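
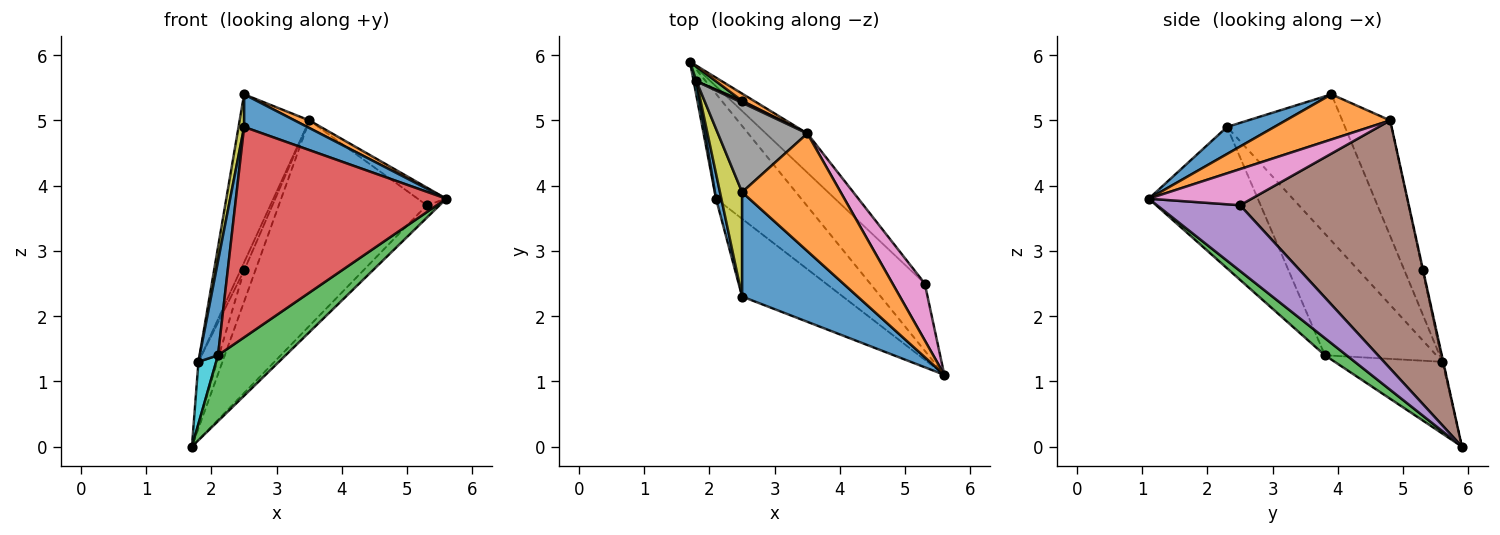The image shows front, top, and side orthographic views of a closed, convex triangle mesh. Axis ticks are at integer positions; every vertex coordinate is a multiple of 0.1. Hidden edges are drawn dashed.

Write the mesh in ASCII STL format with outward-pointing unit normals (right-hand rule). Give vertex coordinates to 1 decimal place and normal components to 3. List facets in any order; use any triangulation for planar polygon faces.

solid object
 facet normal 0.218 -0.291 0.932
  outer loop
   vertex 2.5 2.3 4.9
   vertex 5.6 1.1 3.8
   vertex 2.5 3.9 5.4
  endloop
 endfacet
 facet normal 0.416 -0.058 0.908
  outer loop
   vertex 3.5 4.8 5.0
   vertex 2.5 3.9 5.4
   vertex 5.6 1.1 3.8
  endloop
 endfacet
 facet normal 0.168 -0.525 -0.835
  outer loop
   vertex 2.1 3.8 1.4
   vertex 1.7 5.9 0.0
   vertex 5.6 1.1 3.8
  endloop
 endfacet
 facet normal -0.437 -0.844 -0.312
  outer loop
   vertex 2.1 3.8 1.4
   vertex 5.6 1.1 3.8
   vertex 2.5 2.3 4.9
  endloop
 endfacet
 facet normal 0.764 0.118 -0.634
  outer loop
   vertex 5.3 2.5 3.7
   vertex 5.6 1.1 3.8
   vertex 1.7 5.9 0.0
  endloop
 endfacet
 facet normal 0.746 0.654 -0.125
  outer loop
   vertex 5.3 2.5 3.7
   vertex 1.7 5.9 0.0
   vertex 3.5 4.8 5.0
  endloop
 endfacet
 facet normal 0.730 0.203 0.652
  outer loop
   vertex 5.3 2.5 3.7
   vertex 3.5 4.8 5.0
   vertex 5.6 1.1 3.8
  endloop
 endfacet
 facet normal -0.519 0.755 0.402
  outer loop
   vertex 1.8 5.6 1.3
   vertex 2.5 3.9 5.4
   vertex 3.5 4.8 5.0
  endloop
 endfacet
 facet normal -0.988 -0.047 0.149
  outer loop
   vertex 1.8 5.6 1.3
   vertex 2.5 2.3 4.9
   vertex 2.5 3.9 5.4
  endloop
 endfacet
 facet normal -0.986 -0.162 0.038
  outer loop
   vertex 1.8 5.6 1.3
   vertex 1.7 5.9 0.0
   vertex 2.1 3.8 1.4
  endloop
 endfacet
 facet normal -0.986 -0.162 0.043
  outer loop
   vertex 1.8 5.6 1.3
   vertex 2.1 3.8 1.4
   vertex 2.5 2.3 4.9
  endloop
 endfacet
 facet normal -0.034 0.973 0.226
  outer loop
   vertex 2.5 5.3 2.7
   vertex 3.5 4.8 5.0
   vertex 1.7 5.9 0.0
  endloop
 endfacet
 facet normal -0.038 0.973 0.227
  outer loop
   vertex 2.5 5.3 2.7
   vertex 1.7 5.9 0.0
   vertex 1.8 5.6 1.3
  endloop
 endfacet
 facet normal -0.046 0.972 0.231
  outer loop
   vertex 2.5 5.3 2.7
   vertex 1.8 5.6 1.3
   vertex 3.5 4.8 5.0
  endloop
 endfacet
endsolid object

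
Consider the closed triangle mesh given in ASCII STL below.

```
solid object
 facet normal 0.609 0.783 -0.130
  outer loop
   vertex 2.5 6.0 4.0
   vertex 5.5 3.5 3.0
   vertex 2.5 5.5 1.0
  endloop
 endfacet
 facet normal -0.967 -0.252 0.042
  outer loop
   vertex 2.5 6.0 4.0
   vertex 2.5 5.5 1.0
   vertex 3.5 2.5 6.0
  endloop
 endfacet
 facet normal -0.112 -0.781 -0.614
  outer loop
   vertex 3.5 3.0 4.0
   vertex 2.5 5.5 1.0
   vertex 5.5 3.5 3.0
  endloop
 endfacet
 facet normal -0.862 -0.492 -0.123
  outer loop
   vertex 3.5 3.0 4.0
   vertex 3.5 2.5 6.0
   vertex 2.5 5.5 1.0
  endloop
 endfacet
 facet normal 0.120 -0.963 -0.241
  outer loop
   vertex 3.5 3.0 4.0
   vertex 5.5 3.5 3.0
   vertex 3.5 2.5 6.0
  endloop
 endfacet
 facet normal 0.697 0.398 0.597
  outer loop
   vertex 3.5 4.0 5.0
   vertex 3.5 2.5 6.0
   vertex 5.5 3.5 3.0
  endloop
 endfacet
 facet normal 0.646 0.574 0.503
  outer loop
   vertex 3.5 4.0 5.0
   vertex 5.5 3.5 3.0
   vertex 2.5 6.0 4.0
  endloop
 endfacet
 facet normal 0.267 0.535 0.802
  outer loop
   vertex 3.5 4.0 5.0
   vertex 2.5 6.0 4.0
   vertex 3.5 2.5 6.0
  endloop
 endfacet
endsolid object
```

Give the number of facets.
8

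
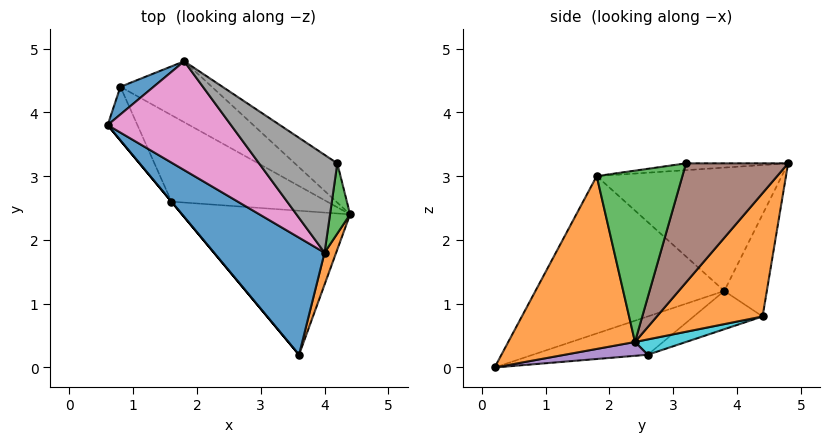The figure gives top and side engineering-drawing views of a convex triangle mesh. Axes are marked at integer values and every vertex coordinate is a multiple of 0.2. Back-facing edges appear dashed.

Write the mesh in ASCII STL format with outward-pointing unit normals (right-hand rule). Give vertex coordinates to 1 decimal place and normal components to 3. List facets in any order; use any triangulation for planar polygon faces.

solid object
 facet normal -0.616 -0.658 0.433
  outer loop
   vertex 4.0 1.8 3.0
   vertex 0.6 3.8 1.2
   vertex 3.6 0.2 0.0
  endloop
 endfacet
 facet normal 0.934 -0.351 0.063
  outer loop
   vertex 4.0 1.8 3.0
   vertex 3.6 0.2 0.0
   vertex 4.4 2.4 0.4
  endloop
 endfacet
 facet normal 0.981 -0.157 0.115
  outer loop
   vertex 4.0 1.8 3.0
   vertex 4.4 2.4 0.4
   vertex 4.2 3.2 3.2
  endloop
 endfacet
 facet normal -0.768 -0.640 0.000
  outer loop
   vertex 1.6 2.6 0.2
   vertex 3.6 0.2 0.0
   vertex 0.6 3.8 1.2
  endloop
 endfacet
 facet normal 0.081 0.150 -0.985
  outer loop
   vertex 1.6 2.6 0.2
   vertex 4.4 2.4 0.4
   vertex 3.6 0.2 0.0
  endloop
 endfacet
 facet normal 0.544 0.816 -0.194
  outer loop
   vertex 1.8 4.8 3.2
   vertex 4.2 3.2 3.2
   vertex 4.4 2.4 0.4
  endloop
 endfacet
 facet normal -0.615 -0.492 0.615
  outer loop
   vertex 1.8 4.8 3.2
   vertex 0.6 3.8 1.2
   vertex 4.0 1.8 3.0
  endloop
 endfacet
 facet normal -0.086 -0.129 0.988
  outer loop
   vertex 1.8 4.8 3.2
   vertex 4.0 1.8 3.0
   vertex 4.2 3.2 3.2
  endloop
 endfacet
 facet normal -0.781 -0.145 -0.607
  outer loop
   vertex 0.8 4.4 0.8
   vertex 1.6 2.6 0.2
   vertex 0.6 3.8 1.2
  endloop
 endfacet
 facet normal 0.092 0.351 -0.932
  outer loop
   vertex 0.8 4.4 0.8
   vertex 4.4 2.4 0.4
   vertex 1.6 2.6 0.2
  endloop
 endfacet
 facet normal -0.843 0.463 0.274
  outer loop
   vertex 0.8 4.4 0.8
   vertex 0.6 3.8 1.2
   vertex 1.8 4.8 3.2
  endloop
 endfacet
 facet normal 0.433 0.843 -0.321
  outer loop
   vertex 0.8 4.4 0.8
   vertex 1.8 4.8 3.2
   vertex 4.4 2.4 0.4
  endloop
 endfacet
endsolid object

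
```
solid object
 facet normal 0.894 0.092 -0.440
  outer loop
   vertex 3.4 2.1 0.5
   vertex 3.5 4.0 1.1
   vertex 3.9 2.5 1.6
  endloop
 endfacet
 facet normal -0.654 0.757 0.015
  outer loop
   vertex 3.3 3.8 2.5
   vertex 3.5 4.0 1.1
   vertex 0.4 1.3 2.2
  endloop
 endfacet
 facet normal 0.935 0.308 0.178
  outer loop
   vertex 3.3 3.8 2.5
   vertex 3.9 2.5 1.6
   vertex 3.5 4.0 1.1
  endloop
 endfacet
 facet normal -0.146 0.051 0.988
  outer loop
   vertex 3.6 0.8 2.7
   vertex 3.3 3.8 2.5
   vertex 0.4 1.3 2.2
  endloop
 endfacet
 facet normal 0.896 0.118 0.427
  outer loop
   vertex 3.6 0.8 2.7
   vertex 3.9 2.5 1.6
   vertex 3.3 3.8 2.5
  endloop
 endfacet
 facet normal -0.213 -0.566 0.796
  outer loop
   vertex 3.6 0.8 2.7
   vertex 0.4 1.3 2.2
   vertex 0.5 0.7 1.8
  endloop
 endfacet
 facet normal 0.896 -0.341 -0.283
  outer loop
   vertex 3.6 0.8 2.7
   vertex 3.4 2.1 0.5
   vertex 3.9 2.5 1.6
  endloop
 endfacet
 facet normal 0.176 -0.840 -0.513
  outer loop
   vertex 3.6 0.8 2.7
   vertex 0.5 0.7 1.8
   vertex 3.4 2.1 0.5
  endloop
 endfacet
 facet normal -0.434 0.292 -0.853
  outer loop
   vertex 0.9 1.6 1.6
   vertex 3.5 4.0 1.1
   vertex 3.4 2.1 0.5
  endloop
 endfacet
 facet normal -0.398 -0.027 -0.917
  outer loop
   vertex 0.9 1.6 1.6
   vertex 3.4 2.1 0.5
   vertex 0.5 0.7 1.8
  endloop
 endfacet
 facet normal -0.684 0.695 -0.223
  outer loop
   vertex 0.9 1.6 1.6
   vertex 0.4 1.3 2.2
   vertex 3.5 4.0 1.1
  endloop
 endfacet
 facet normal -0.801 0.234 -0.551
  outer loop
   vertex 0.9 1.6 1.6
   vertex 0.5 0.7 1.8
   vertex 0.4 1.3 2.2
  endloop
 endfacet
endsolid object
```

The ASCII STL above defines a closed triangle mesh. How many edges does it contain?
18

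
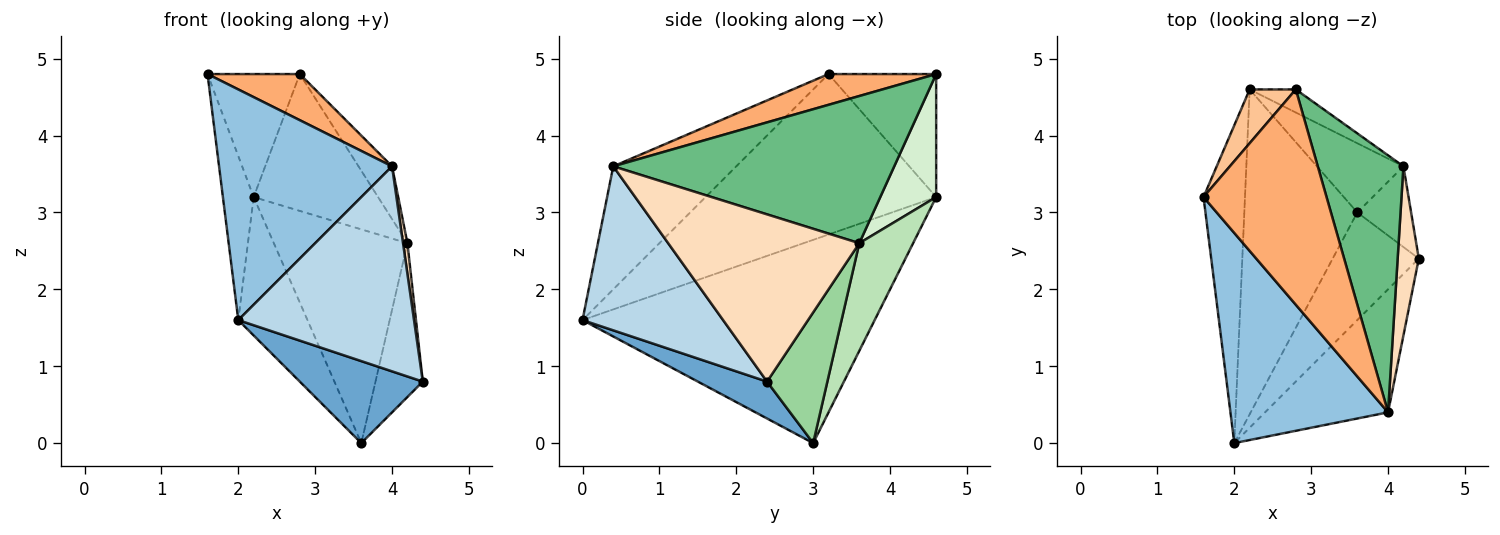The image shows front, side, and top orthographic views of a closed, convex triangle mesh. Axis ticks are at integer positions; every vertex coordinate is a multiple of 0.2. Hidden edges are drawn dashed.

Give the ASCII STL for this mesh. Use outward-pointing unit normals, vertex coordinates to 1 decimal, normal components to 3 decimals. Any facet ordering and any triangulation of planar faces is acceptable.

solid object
 facet normal 0.323 -0.574 -0.753
  outer loop
   vertex 3.6 3.0 0.0
   vertex 4.4 2.4 0.8
   vertex 2.0 0.0 1.6
  endloop
 endfacet
 facet normal -0.465 -0.654 0.596
  outer loop
   vertex 4.0 0.4 3.6
   vertex 1.6 3.2 4.8
   vertex 2.0 0.0 1.6
  endloop
 endfacet
 facet normal 0.566 -0.707 -0.424
  outer loop
   vertex 4.0 0.4 3.6
   vertex 2.0 0.0 1.6
   vertex 4.4 2.4 0.8
  endloop
 endfacet
 facet normal -0.960 0.128 -0.248
  outer loop
   vertex 2.2 4.6 3.2
   vertex 2.0 0.0 1.6
   vertex 1.6 3.2 4.8
  endloop
 endfacet
 facet normal -0.856 0.203 -0.476
  outer loop
   vertex 2.2 4.6 3.2
   vertex 3.6 3.0 0.0
   vertex 2.0 0.0 1.6
  endloop
 endfacet
 facet normal 0.237 -0.204 0.950
  outer loop
   vertex 2.8 4.6 4.8
   vertex 1.6 3.2 4.8
   vertex 4.0 0.4 3.6
  endloop
 endfacet
 facet normal -0.730 0.626 0.274
  outer loop
   vertex 2.8 4.6 4.8
   vertex 2.2 4.6 3.2
   vertex 1.6 3.2 4.8
  endloop
 endfacet
 facet normal 0.992 -0.023 0.125
  outer loop
   vertex 4.2 3.6 2.6
   vertex 4.0 0.4 3.6
   vertex 4.4 2.4 0.8
  endloop
 endfacet
 facet normal 0.860 0.103 0.500
  outer loop
   vertex 4.2 3.6 2.6
   vertex 2.8 4.6 4.8
   vertex 4.0 0.4 3.6
  endloop
 endfacet
 facet normal 0.749 0.587 -0.308
  outer loop
   vertex 4.2 3.6 2.6
   vertex 4.4 2.4 0.8
   vertex 3.6 3.0 0.0
  endloop
 endfacet
 facet normal 0.358 0.888 -0.288
  outer loop
   vertex 4.2 3.6 2.6
   vertex 3.6 3.0 0.0
   vertex 2.2 4.6 3.2
  endloop
 endfacet
 facet normal 0.405 0.902 -0.152
  outer loop
   vertex 4.2 3.6 2.6
   vertex 2.2 4.6 3.2
   vertex 2.8 4.6 4.8
  endloop
 endfacet
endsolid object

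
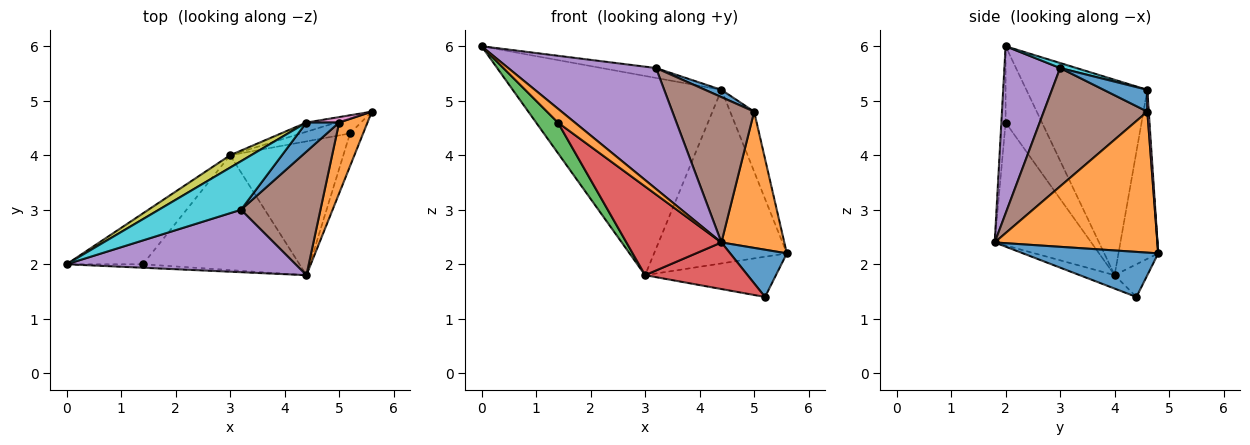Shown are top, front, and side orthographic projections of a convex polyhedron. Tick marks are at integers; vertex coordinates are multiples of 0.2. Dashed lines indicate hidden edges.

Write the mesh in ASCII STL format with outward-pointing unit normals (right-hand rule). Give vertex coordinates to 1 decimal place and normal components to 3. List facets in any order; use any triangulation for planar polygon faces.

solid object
 facet normal 0.891 -0.374 -0.259
  outer loop
   vertex 5.2 4.4 1.4
   vertex 5.6 4.8 2.2
   vertex 4.4 1.8 2.4
  endloop
 endfacet
 facet normal 0.917 -0.354 0.184
  outer loop
   vertex 5.0 4.6 4.8
   vertex 4.4 1.8 2.4
   vertex 5.6 4.8 2.2
  endloop
 endfacet
 facet normal -0.228 0.912 -0.342
  outer loop
   vertex 3.0 4.0 1.8
   vertex 5.6 4.8 2.2
   vertex 5.2 4.4 1.4
  endloop
 endfacet
 facet normal -0.111 -0.327 -0.939
  outer loop
   vertex 3.0 4.0 1.8
   vertex 5.2 4.4 1.4
   vertex 4.4 1.8 2.4
  endloop
 endfacet
 facet normal 0.318 -0.843 0.435
  outer loop
   vertex 3.2 3.0 5.6
   vertex 0.0 2.0 6.0
   vertex 4.4 1.8 2.4
  endloop
 endfacet
 facet normal 0.694 -0.548 0.466
  outer loop
   vertex 3.2 3.0 5.6
   vertex 4.4 1.8 2.4
   vertex 5.0 4.6 4.8
  endloop
 endfacet
 facet normal 0.060 0.994 0.090
  outer loop
   vertex 4.4 4.6 5.2
   vertex 5.0 4.6 4.8
   vertex 5.6 4.8 2.2
  endloop
 endfacet
 facet normal -0.287 0.957 -0.051
  outer loop
   vertex 4.4 4.6 5.2
   vertex 5.6 4.8 2.2
   vertex 3.0 4.0 1.8
  endloop
 endfacet
 facet normal -0.501 0.864 0.054
  outer loop
   vertex 4.4 4.6 5.2
   vertex 3.0 4.0 1.8
   vertex 0.0 2.0 6.0
  endloop
 endfacet
 facet normal 0.060 0.200 0.978
  outer loop
   vertex 4.4 4.6 5.2
   vertex 0.0 2.0 6.0
   vertex 3.2 3.0 5.6
  endloop
 endfacet
 facet normal 0.543 -0.204 0.815
  outer loop
   vertex 4.4 4.6 5.2
   vertex 3.2 3.0 5.6
   vertex 5.0 4.6 4.8
  endloop
 endfacet
 facet normal -0.236 -0.943 -0.236
  outer loop
   vertex 1.4 2.0 4.6
   vertex 4.4 1.8 2.4
   vertex 0.0 2.0 6.0
  endloop
 endfacet
 facet normal -0.651 -0.391 -0.651
  outer loop
   vertex 1.4 2.0 4.6
   vertex 0.0 2.0 6.0
   vertex 3.0 4.0 1.8
  endloop
 endfacet
 facet normal -0.528 -0.519 -0.672
  outer loop
   vertex 1.4 2.0 4.6
   vertex 3.0 4.0 1.8
   vertex 4.4 1.8 2.4
  endloop
 endfacet
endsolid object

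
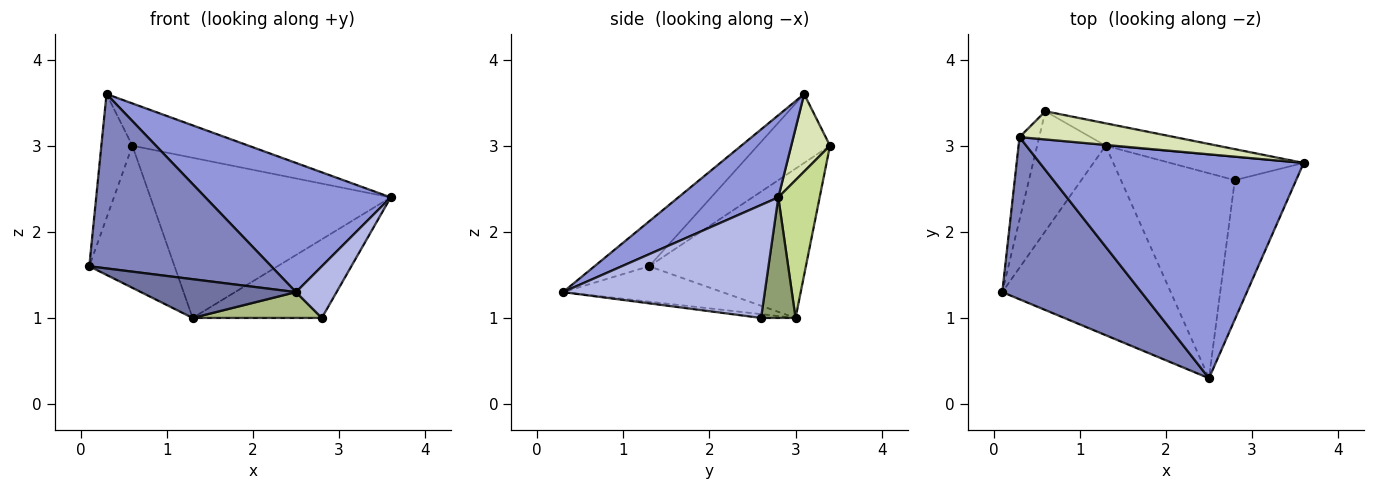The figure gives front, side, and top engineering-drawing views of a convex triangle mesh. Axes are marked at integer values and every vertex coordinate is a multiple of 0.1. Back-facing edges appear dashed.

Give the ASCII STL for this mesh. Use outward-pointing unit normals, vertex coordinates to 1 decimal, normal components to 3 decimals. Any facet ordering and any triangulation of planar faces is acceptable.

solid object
 facet normal -0.202 -0.196 -0.960
  outer loop
   vertex 1.3 3.0 1.0
   vertex 2.5 0.3 1.3
   vertex 0.1 1.3 1.6
  endloop
 endfacet
 facet normal -0.215 -0.715 0.665
  outer loop
   vertex 0.3 3.1 3.6
   vertex 0.1 1.3 1.6
   vertex 2.5 0.3 1.3
  endloop
 endfacet
 facet normal 0.260 -0.483 0.836
  outer loop
   vertex 0.3 3.1 3.6
   vertex 2.5 0.3 1.3
   vertex 3.6 2.8 2.4
  endloop
 endfacet
 facet normal 0.865 -0.174 -0.470
  outer loop
   vertex 2.8 2.6 1.0
   vertex 3.6 2.8 2.4
   vertex 2.5 0.3 1.3
  endloop
 endfacet
 facet normal 0.248 0.929 -0.274
  outer loop
   vertex 2.8 2.6 1.0
   vertex 1.3 3.0 1.0
   vertex 3.6 2.8 2.4
  endloop
 endfacet
 facet normal -0.033 -0.125 -0.992
  outer loop
   vertex 2.8 2.6 1.0
   vertex 2.5 0.3 1.3
   vertex 1.3 3.0 1.0
  endloop
 endfacet
 facet normal 0.168 0.976 -0.136
  outer loop
   vertex 0.6 3.4 3.0
   vertex 3.6 2.8 2.4
   vertex 1.3 3.0 1.0
  endloop
 endfacet
 facet normal 0.267 0.802 0.535
  outer loop
   vertex 0.6 3.4 3.0
   vertex 0.3 3.1 3.6
   vertex 3.6 2.8 2.4
  endloop
 endfacet
 facet normal -0.815 0.443 -0.374
  outer loop
   vertex 0.6 3.4 3.0
   vertex 1.3 3.0 1.0
   vertex 0.1 1.3 1.6
  endloop
 endfacet
 facet normal -0.889 0.381 -0.254
  outer loop
   vertex 0.6 3.4 3.0
   vertex 0.1 1.3 1.6
   vertex 0.3 3.1 3.6
  endloop
 endfacet
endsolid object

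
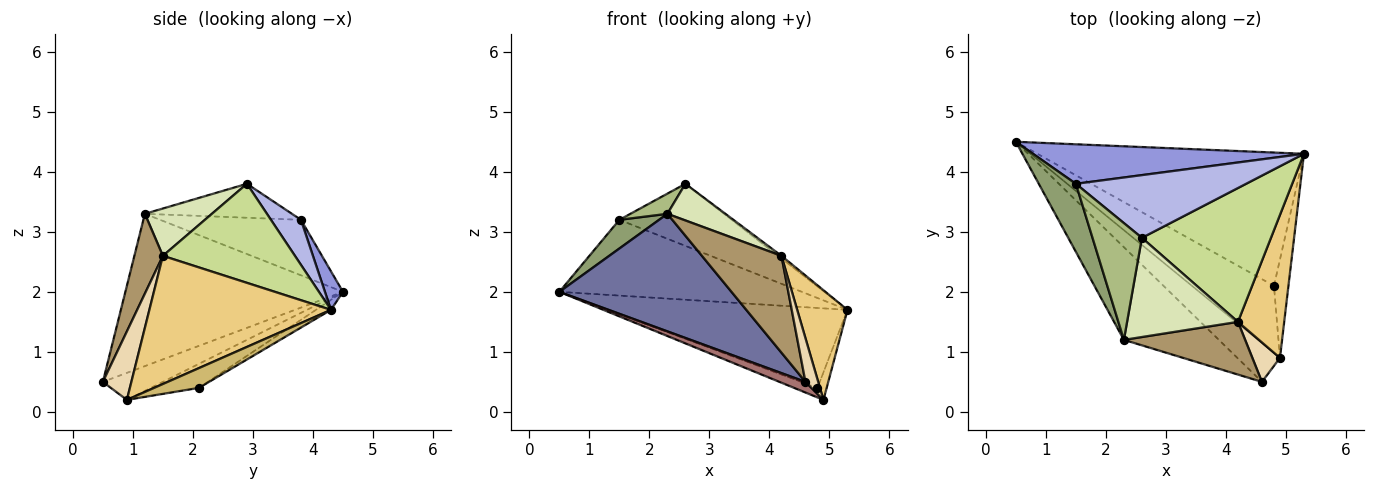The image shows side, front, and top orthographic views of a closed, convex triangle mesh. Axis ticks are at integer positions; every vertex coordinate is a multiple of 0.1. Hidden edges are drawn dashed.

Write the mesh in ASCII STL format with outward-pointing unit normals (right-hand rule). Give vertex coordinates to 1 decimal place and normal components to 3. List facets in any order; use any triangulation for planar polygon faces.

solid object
 facet normal -0.705 -0.557 -0.439
  outer loop
   vertex 2.3 1.2 3.3
   vertex 0.5 4.5 2.0
   vertex 4.6 0.5 0.5
  endloop
 endfacet
 facet normal -0.032 0.514 -0.857
  outer loop
   vertex 4.8 2.1 0.4
   vertex 0.5 4.5 2.0
   vertex 5.3 4.3 1.7
  endloop
 endfacet
 facet normal 0.066 0.885 0.461
  outer loop
   vertex 1.5 3.8 3.2
   vertex 5.3 4.3 1.7
   vertex 0.5 4.5 2.0
  endloop
 endfacet
 facet normal 0.185 0.691 0.698
  outer loop
   vertex 1.5 3.8 3.2
   vertex 2.6 2.9 3.8
   vertex 5.3 4.3 1.7
  endloop
 endfacet
 facet normal -0.809 -0.228 0.541
  outer loop
   vertex 1.5 3.8 3.2
   vertex 0.5 4.5 2.0
   vertex 2.3 1.2 3.3
  endloop
 endfacet
 facet normal -0.561 -0.141 0.816
  outer loop
   vertex 1.5 3.8 3.2
   vertex 2.3 1.2 3.3
   vertex 2.6 2.9 3.8
  endloop
 endfacet
 facet normal 0.609 0.016 0.793
  outer loop
   vertex 4.2 1.5 2.6
   vertex 5.3 4.3 1.7
   vertex 2.6 2.9 3.8
  endloop
 endfacet
 facet normal 0.372 -0.322 0.871
  outer loop
   vertex 4.2 1.5 2.6
   vertex 2.6 2.9 3.8
   vertex 2.3 1.2 3.3
  endloop
 endfacet
 facet normal 0.300 -0.838 0.456
  outer loop
   vertex 4.2 1.5 2.6
   vertex 2.3 1.2 3.3
   vertex 4.6 0.5 0.5
  endloop
 endfacet
 facet normal 0.796 0.163 -0.583
  outer loop
   vertex 4.9 0.9 0.2
   vertex 4.8 2.1 0.4
   vertex 5.3 4.3 1.7
  endloop
 endfacet
 facet normal 0.910 -0.252 0.328
  outer loop
   vertex 4.9 0.9 0.2
   vertex 5.3 4.3 1.7
   vertex 4.2 1.5 2.6
  endloop
 endfacet
 facet normal 0.857 -0.383 0.346
  outer loop
   vertex 4.9 0.9 0.2
   vertex 4.2 1.5 2.6
   vertex 4.6 0.5 0.5
  endloop
 endfacet
 facet normal -0.521 -0.226 -0.823
  outer loop
   vertex 4.9 0.9 0.2
   vertex 4.6 0.5 0.5
   vertex 0.5 4.5 2.0
  endloop
 endfacet
 facet normal -0.278 0.135 -0.951
  outer loop
   vertex 4.9 0.9 0.2
   vertex 0.5 4.5 2.0
   vertex 4.8 2.1 0.4
  endloop
 endfacet
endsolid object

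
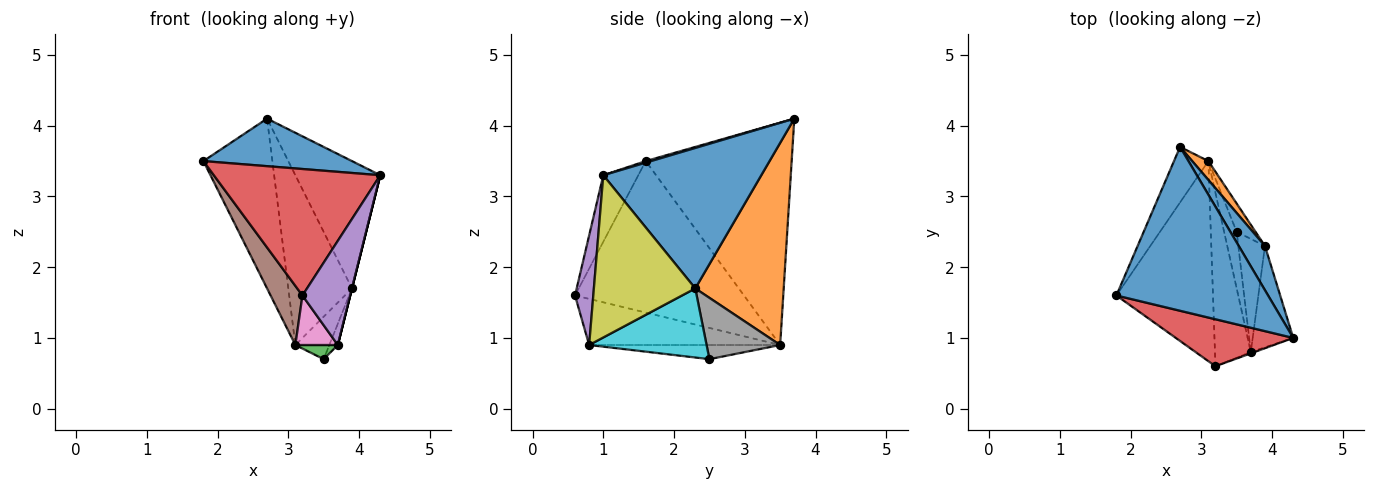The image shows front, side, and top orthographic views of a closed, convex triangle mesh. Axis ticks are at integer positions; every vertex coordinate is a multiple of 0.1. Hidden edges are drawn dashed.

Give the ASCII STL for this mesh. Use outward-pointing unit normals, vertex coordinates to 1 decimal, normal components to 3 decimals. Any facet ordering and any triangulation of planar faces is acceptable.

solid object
 facet normal 0.010 -0.279 0.960
  outer loop
   vertex 2.7 3.7 4.1
   vertex 1.8 1.6 3.5
   vertex 4.3 1.0 3.3
  endloop
 endfacet
 facet normal -0.895 0.423 -0.138
  outer loop
   vertex 3.1 3.5 0.9
   vertex 1.8 1.6 3.5
   vertex 2.7 3.7 4.1
  endloop
 endfacet
 facet normal -0.737 -0.164 -0.655
  outer loop
   vertex 3.1 3.5 0.9
   vertex 3.5 2.5 0.7
   vertex 3.7 0.8 0.9
  endloop
 endfacet
 facet normal -0.193 -0.920 0.342
  outer loop
   vertex 3.2 0.6 1.6
   vertex 4.3 1.0 3.3
   vertex 1.8 1.6 3.5
  endloop
 endfacet
 facet normal 0.357 -0.934 -0.012
  outer loop
   vertex 3.2 0.6 1.6
   vertex 3.7 0.8 0.9
   vertex 4.3 1.0 3.3
  endloop
 endfacet
 facet normal -0.833 -0.157 -0.531
  outer loop
   vertex 3.2 0.6 1.6
   vertex 1.8 1.6 3.5
   vertex 3.1 3.5 0.9
  endloop
 endfacet
 facet normal -0.777 -0.173 -0.605
  outer loop
   vertex 3.2 0.6 1.6
   vertex 3.1 3.5 0.9
   vertex 3.7 0.8 0.9
  endloop
 endfacet
 facet normal 0.874 0.404 -0.269
  outer loop
   vertex 3.9 2.3 1.7
   vertex 3.5 2.5 0.7
   vertex 3.1 3.5 0.9
  endloop
 endfacet
 facet normal 0.970 0.000 -0.243
  outer loop
   vertex 3.9 2.3 1.7
   vertex 4.3 1.0 3.3
   vertex 3.7 0.8 0.9
  endloop
 endfacet
 facet normal 0.931 0.067 -0.359
  outer loop
   vertex 3.9 2.3 1.7
   vertex 3.7 0.8 0.9
   vertex 3.5 2.5 0.7
  endloop
 endfacet
 facet normal 0.869 0.467 0.162
  outer loop
   vertex 3.9 2.3 1.7
   vertex 2.7 3.7 4.1
   vertex 4.3 1.0 3.3
  endloop
 endfacet
 facet normal 0.810 0.583 0.065
  outer loop
   vertex 3.9 2.3 1.7
   vertex 3.1 3.5 0.9
   vertex 2.7 3.7 4.1
  endloop
 endfacet
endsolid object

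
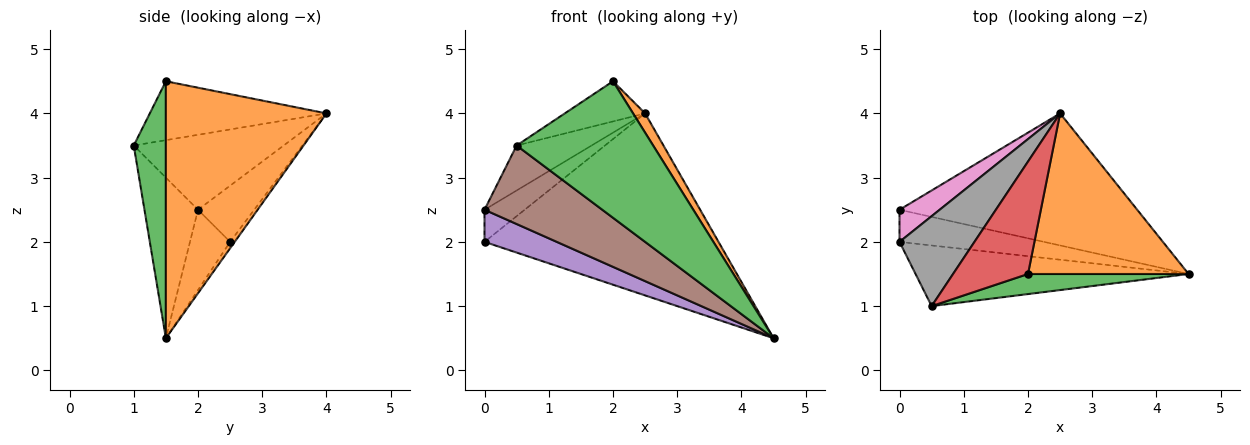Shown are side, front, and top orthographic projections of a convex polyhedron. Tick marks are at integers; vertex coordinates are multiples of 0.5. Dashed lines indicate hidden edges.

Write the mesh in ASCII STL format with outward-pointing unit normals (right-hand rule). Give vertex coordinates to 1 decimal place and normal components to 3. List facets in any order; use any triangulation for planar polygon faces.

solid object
 facet normal -0.016 0.809 -0.587
  outer loop
   vertex 2.5 4.0 4.0
   vertex 4.5 1.5 0.5
   vertex 0.0 2.5 2.0
  endloop
 endfacet
 facet normal 0.846 -0.063 0.529
  outer loop
   vertex 2.0 1.5 4.5
   vertex 4.5 1.5 0.5
   vertex 2.5 4.0 4.0
  endloop
 endfacet
 facet normal 0.227 -0.964 0.142
  outer loop
   vertex 0.5 1.0 3.5
   vertex 4.5 1.5 0.5
   vertex 2.0 1.5 4.5
  endloop
 endfacet
 facet normal -0.595 0.270 0.757
  outer loop
   vertex 0.5 1.0 3.5
   vertex 2.0 1.5 4.5
   vertex 2.5 4.0 4.0
  endloop
 endfacet
 facet normal -0.366 -0.658 -0.658
  outer loop
   vertex 0.0 2.0 2.5
   vertex 0.0 2.5 2.0
   vertex 4.5 1.5 0.5
  endloop
 endfacet
 facet normal -0.338 -0.745 -0.575
  outer loop
   vertex 0.0 2.0 2.5
   vertex 4.5 1.5 0.5
   vertex 0.5 1.0 3.5
  endloop
 endfacet
 facet normal -0.704 0.503 0.503
  outer loop
   vertex 0.0 2.0 2.5
   vertex 2.5 4.0 4.0
   vertex 0.0 2.5 2.0
  endloop
 endfacet
 facet normal -0.667 0.333 0.667
  outer loop
   vertex 0.0 2.0 2.5
   vertex 0.5 1.0 3.5
   vertex 2.5 4.0 4.0
  endloop
 endfacet
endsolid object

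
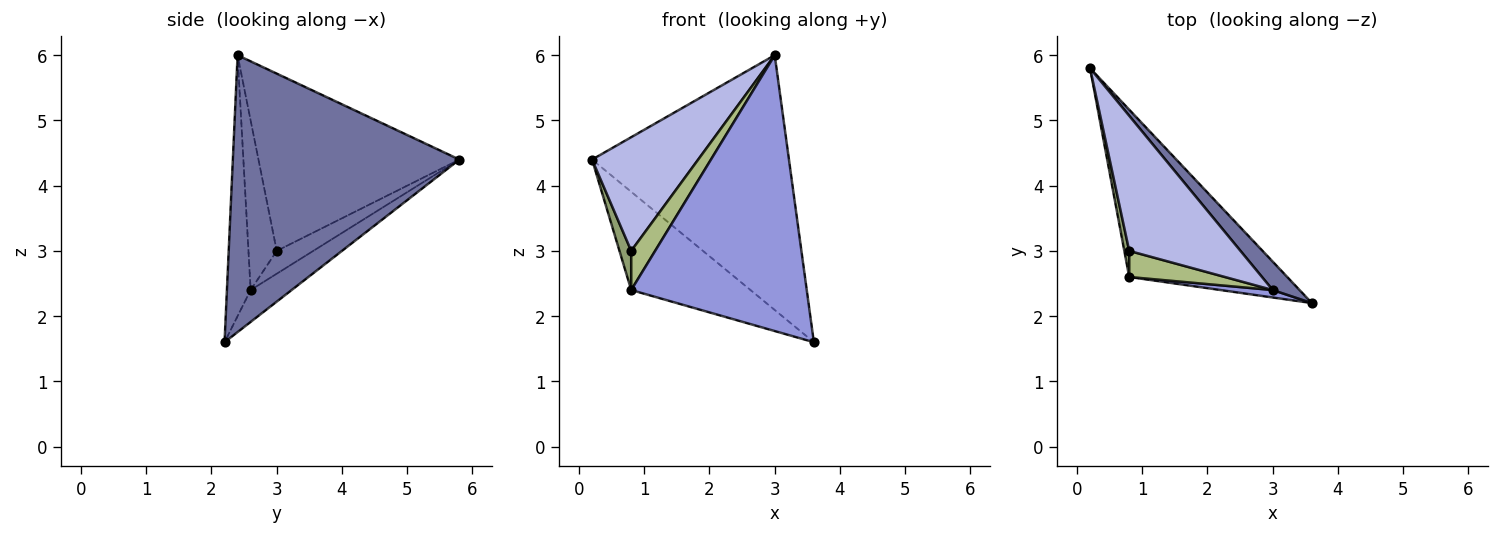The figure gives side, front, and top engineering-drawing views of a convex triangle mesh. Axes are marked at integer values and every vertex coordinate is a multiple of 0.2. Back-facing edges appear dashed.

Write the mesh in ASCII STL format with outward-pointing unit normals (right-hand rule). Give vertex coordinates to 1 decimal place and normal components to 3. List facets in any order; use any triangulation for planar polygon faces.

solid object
 facet normal 0.753 0.654 0.073
  outer loop
   vertex 3.0 2.4 6.0
   vertex 3.6 2.2 1.6
   vertex 0.2 5.8 4.4
  endloop
 endfacet
 facet normal -0.171 0.499 -0.850
  outer loop
   vertex 0.8 2.6 2.4
   vertex 0.2 5.8 4.4
   vertex 3.6 2.2 1.6
  endloop
 endfacet
 facet normal -0.134 -0.991 0.027
  outer loop
   vertex 0.8 2.6 2.4
   vertex 3.6 2.2 1.6
   vertex 3.0 2.4 6.0
  endloop
 endfacet
 facet normal -0.773 -0.408 0.485
  outer loop
   vertex 0.8 3.0 3.0
   vertex 3.0 2.4 6.0
   vertex 0.2 5.8 4.4
  endloop
 endfacet
 facet normal -0.933 -0.300 0.200
  outer loop
   vertex 0.8 3.0 3.0
   vertex 0.2 5.8 4.4
   vertex 0.8 2.6 2.4
  endloop
 endfacet
 facet normal -0.701 -0.593 0.396
  outer loop
   vertex 0.8 3.0 3.0
   vertex 0.8 2.6 2.4
   vertex 3.0 2.4 6.0
  endloop
 endfacet
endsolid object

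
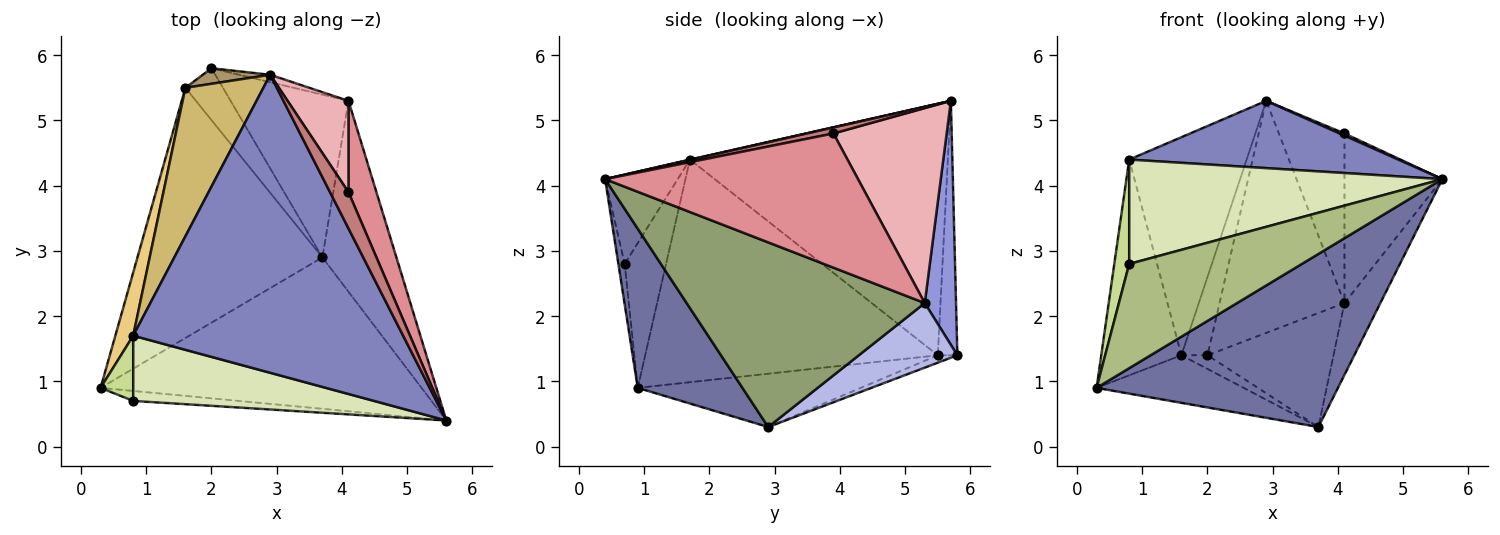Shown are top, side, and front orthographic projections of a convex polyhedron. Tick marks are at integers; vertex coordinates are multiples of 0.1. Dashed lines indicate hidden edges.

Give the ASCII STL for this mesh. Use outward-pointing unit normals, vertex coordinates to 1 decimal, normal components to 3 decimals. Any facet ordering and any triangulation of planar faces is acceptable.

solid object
 facet normal 0.310 -0.715 -0.626
  outer loop
   vertex 3.7 2.9 0.3
   vertex 5.6 0.4 4.1
   vertex 0.3 0.9 0.9
  endloop
 endfacet
 facet normal 0.001 -0.220 0.975
  outer loop
   vertex 0.8 1.7 4.4
   vertex 5.6 0.4 4.1
   vertex 2.9 5.7 5.3
  endloop
 endfacet
 facet normal 0.243 0.970 -0.031
  outer loop
   vertex 4.1 5.3 2.2
   vertex 2.0 5.8 1.4
   vertex 2.9 5.7 5.3
  endloop
 endfacet
 facet normal 0.409 0.523 -0.747
  outer loop
   vertex 4.1 5.3 2.2
   vertex 3.7 2.9 0.3
   vertex 2.0 5.8 1.4
  endloop
 endfacet
 facet normal 0.919 0.139 -0.368
  outer loop
   vertex 4.1 5.3 2.2
   vertex 5.6 0.4 4.1
   vertex 3.7 2.9 0.3
  endloop
 endfacet
 facet normal -0.036 -0.995 -0.095
  outer loop
   vertex 0.8 0.7 2.8
   vertex 0.3 0.9 0.9
   vertex 5.6 0.4 4.1
  endloop
 endfacet
 facet normal -0.920 -0.332 0.207
  outer loop
   vertex 0.8 0.7 2.8
   vertex 0.8 1.7 4.4
   vertex 0.3 0.9 0.9
  endloop
 endfacet
 facet normal -0.193 -0.832 0.520
  outer loop
   vertex 0.8 0.7 2.8
   vertex 5.6 0.4 4.1
   vertex 0.8 1.7 4.4
  endloop
 endfacet
 facet normal -0.593 0.790 0.157
  outer loop
   vertex 1.6 5.5 1.4
   vertex 2.9 5.7 5.3
   vertex 2.0 5.8 1.4
  endloop
 endfacet
 facet normal -0.876 0.399 0.272
  outer loop
   vertex 1.6 5.5 1.4
   vertex 0.8 1.7 4.4
   vertex 2.9 5.7 5.3
  endloop
 endfacet
 facet normal -0.962 0.263 0.077
  outer loop
   vertex 1.6 5.5 1.4
   vertex 0.3 0.9 0.9
   vertex 0.8 1.7 4.4
  endloop
 endfacet
 facet normal -0.273 0.180 -0.945
  outer loop
   vertex 1.6 5.5 1.4
   vertex 3.7 2.9 0.3
   vertex 0.3 0.9 0.9
  endloop
 endfacet
 facet normal -0.188 0.250 -0.950
  outer loop
   vertex 1.6 5.5 1.4
   vertex 2.0 5.8 1.4
   vertex 3.7 2.9 0.3
  endloop
 endfacet
 facet normal 0.310 -0.057 0.949
  outer loop
   vertex 4.1 3.9 4.8
   vertex 2.9 5.7 5.3
   vertex 5.6 0.4 4.1
  endloop
 endfacet
 facet normal 0.916 0.354 0.191
  outer loop
   vertex 4.1 3.9 4.8
   vertex 5.6 0.4 4.1
   vertex 4.1 5.3 2.2
  endloop
 endfacet
 facet normal 0.835 0.484 0.261
  outer loop
   vertex 4.1 3.9 4.8
   vertex 4.1 5.3 2.2
   vertex 2.9 5.7 5.3
  endloop
 endfacet
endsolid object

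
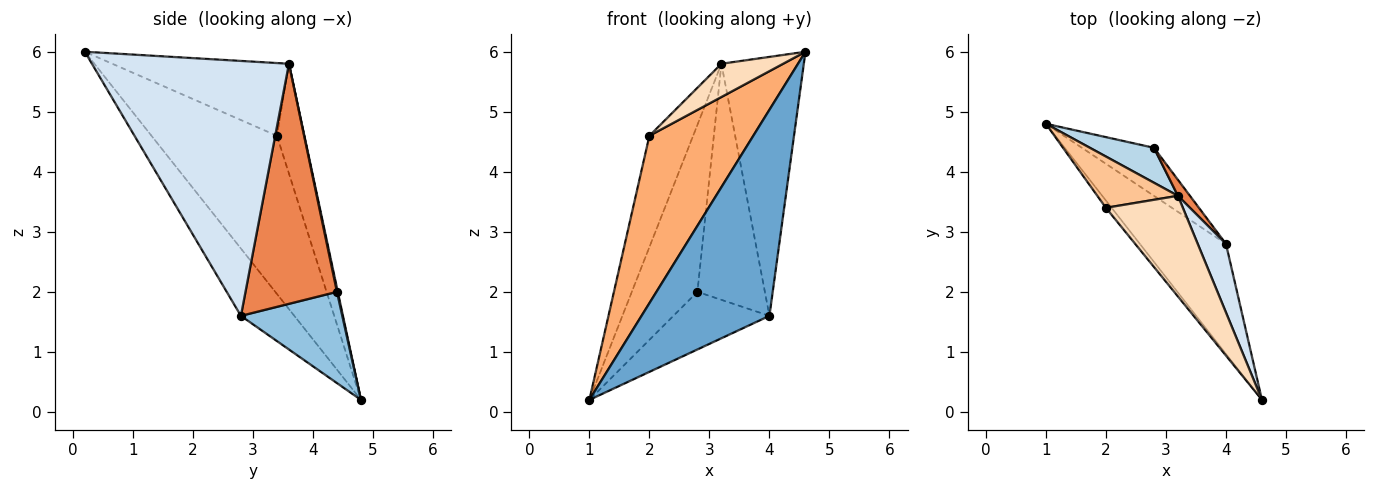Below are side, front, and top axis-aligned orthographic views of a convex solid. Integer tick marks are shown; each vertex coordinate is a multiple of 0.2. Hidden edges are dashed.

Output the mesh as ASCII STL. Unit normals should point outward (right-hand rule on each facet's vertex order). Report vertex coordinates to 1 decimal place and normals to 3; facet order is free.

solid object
 facet normal -0.346 -0.828 -0.442
  outer loop
   vertex 4.0 2.8 1.6
   vertex 4.6 0.2 6.0
   vertex 1.0 4.8 0.2
  endloop
 endfacet
 facet normal 0.630 0.597 -0.497
  outer loop
   vertex 4.0 2.8 1.6
   vertex 1.0 4.8 0.2
   vertex 2.8 4.4 2.0
  endloop
 endfacet
 facet normal 0.013 0.979 0.205
  outer loop
   vertex 3.2 3.6 5.8
   vertex 2.8 4.4 2.0
   vertex 1.0 4.8 0.2
  endloop
 endfacet
 facet normal 0.918 0.384 0.102
  outer loop
   vertex 3.2 3.6 5.8
   vertex 4.6 0.2 6.0
   vertex 4.0 2.8 1.6
  endloop
 endfacet
 facet normal 0.804 0.593 0.040
  outer loop
   vertex 3.2 3.6 5.8
   vertex 4.0 2.8 1.6
   vertex 2.8 4.4 2.0
  endloop
 endfacet
 facet normal -0.770 -0.638 -0.028
  outer loop
   vertex 2.0 3.4 4.6
   vertex 1.0 4.8 0.2
   vertex 4.6 0.2 6.0
  endloop
 endfacet
 facet normal -0.495 0.789 0.364
  outer loop
   vertex 2.0 3.4 4.6
   vertex 3.2 3.6 5.8
   vertex 1.0 4.8 0.2
  endloop
 endfacet
 facet normal -0.668 -0.233 0.707
  outer loop
   vertex 2.0 3.4 4.6
   vertex 4.6 0.2 6.0
   vertex 3.2 3.6 5.8
  endloop
 endfacet
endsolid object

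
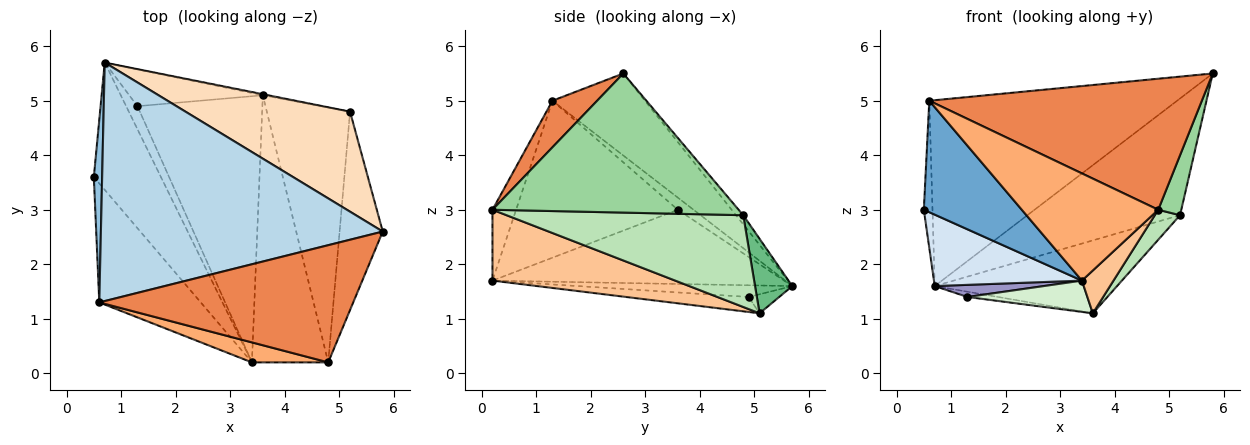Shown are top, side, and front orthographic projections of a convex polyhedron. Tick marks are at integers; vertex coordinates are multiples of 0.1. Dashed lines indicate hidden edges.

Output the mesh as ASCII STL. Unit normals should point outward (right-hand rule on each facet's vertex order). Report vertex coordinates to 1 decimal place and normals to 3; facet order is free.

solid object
 facet normal -0.748 -0.453 -0.484
  outer loop
   vertex 0.6 1.3 5.0
   vertex 0.5 3.6 3.0
   vertex 3.4 0.2 1.7
  endloop
 endfacet
 facet normal -0.751 0.414 0.514
  outer loop
   vertex 0.7 5.7 1.6
   vertex 0.5 3.6 3.0
   vertex 0.6 1.3 5.0
  endloop
 endfacet
 facet normal -0.224 0.599 0.769
  outer loop
   vertex 0.7 5.7 1.6
   vertex 0.6 1.3 5.0
   vertex 5.8 2.6 5.5
  endloop
 endfacet
 facet normal -0.694 -0.352 -0.628
  outer loop
   vertex 0.7 5.7 1.6
   vertex 3.4 0.2 1.7
   vertex 0.5 3.6 3.0
  endloop
 endfacet
 facet normal 0.121 -0.740 0.662
  outer loop
   vertex 4.8 0.2 3.0
   vertex 5.8 2.6 5.5
   vertex 0.6 1.3 5.0
  endloop
 endfacet
 facet normal -0.168 -0.969 0.181
  outer loop
   vertex 4.8 0.2 3.0
   vertex 0.6 1.3 5.0
   vertex 3.4 0.2 1.7
  endloop
 endfacet
 facet normal 0.676 -0.117 -0.728
  outer loop
   vertex 4.8 0.2 3.0
   vertex 3.4 0.2 1.7
   vertex 3.6 5.1 1.1
  endloop
 endfacet
 facet normal -0.036 0.759 0.650
  outer loop
   vertex 5.2 4.8 2.9
   vertex 0.7 5.7 1.6
   vertex 5.8 2.6 5.5
  endloop
 endfacet
 facet normal 0.200 0.980 -0.015
  outer loop
   vertex 5.2 4.8 2.9
   vertex 3.6 5.1 1.1
   vertex 0.7 5.7 1.6
  endloop
 endfacet
 facet normal 0.951 -0.089 -0.295
  outer loop
   vertex 5.2 4.8 2.9
   vertex 5.8 2.6 5.5
   vertex 4.8 0.2 3.0
  endloop
 endfacet
 facet normal 0.739 -0.079 -0.670
  outer loop
   vertex 5.2 4.8 2.9
   vertex 4.8 0.2 3.0
   vertex 3.6 5.1 1.1
  endloop
 endfacet
 facet normal -0.119 -0.116 -0.986
  outer loop
   vertex 1.3 4.9 1.4
   vertex 3.6 5.1 1.1
   vertex 3.4 0.2 1.7
  endloop
 endfacet
 facet normal -0.675 -0.343 -0.653
  outer loop
   vertex 1.3 4.9 1.4
   vertex 3.4 0.2 1.7
   vertex 0.7 5.7 1.6
  endloop
 endfacet
 facet normal -0.140 0.140 -0.980
  outer loop
   vertex 1.3 4.9 1.4
   vertex 0.7 5.7 1.6
   vertex 3.6 5.1 1.1
  endloop
 endfacet
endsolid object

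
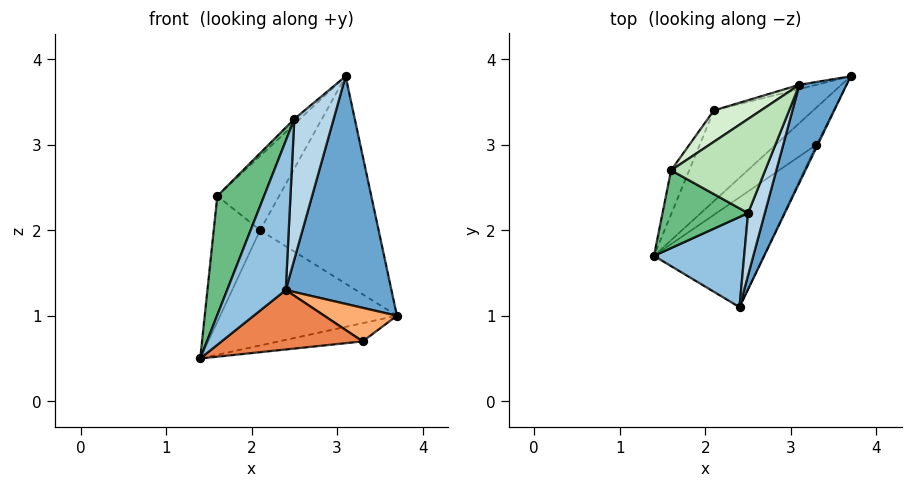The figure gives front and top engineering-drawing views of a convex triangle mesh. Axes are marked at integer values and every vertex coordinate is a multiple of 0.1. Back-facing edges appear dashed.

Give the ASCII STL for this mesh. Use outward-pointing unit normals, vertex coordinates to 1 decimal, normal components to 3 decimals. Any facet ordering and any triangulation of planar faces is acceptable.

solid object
 facet normal 0.894 -0.411 0.177
  outer loop
   vertex 3.1 3.7 3.8
   vertex 2.4 1.1 1.3
   vertex 3.7 3.8 1.0
  endloop
 endfacet
 facet normal -0.680 -0.628 0.379
  outer loop
   vertex 2.5 2.2 3.3
   vertex 1.4 1.7 0.5
   vertex 2.4 1.1 1.3
  endloop
 endfacet
 facet normal 0.890 -0.418 0.185
  outer loop
   vertex 2.5 2.2 3.3
   vertex 2.4 1.1 1.3
   vertex 3.1 3.7 3.8
  endloop
 endfacet
 facet normal -0.202 0.431 -0.879
  outer loop
   vertex 3.3 3.0 0.7
   vertex 1.4 1.7 0.5
   vertex 3.7 3.8 1.0
  endloop
 endfacet
 facet normal 0.386 -0.439 -0.811
  outer loop
   vertex 3.3 3.0 0.7
   vertex 2.4 1.1 1.3
   vertex 1.4 1.7 0.5
  endloop
 endfacet
 facet normal 0.899 -0.437 -0.034
  outer loop
   vertex 3.3 3.0 0.7
   vertex 3.7 3.8 1.0
   vertex 2.4 1.1 1.3
  endloop
 endfacet
 facet normal -0.504 0.679 -0.534
  outer loop
   vertex 2.1 3.4 2.0
   vertex 3.7 3.8 1.0
   vertex 1.4 1.7 0.5
  endloop
 endfacet
 facet normal -0.254 0.967 -0.020
  outer loop
   vertex 2.1 3.4 2.0
   vertex 3.1 3.7 3.8
   vertex 3.7 3.8 1.0
  endloop
 endfacet
 facet normal -0.711 -0.588 0.385
  outer loop
   vertex 1.6 2.7 2.4
   vertex 1.4 1.7 0.5
   vertex 2.5 2.2 3.3
  endloop
 endfacet
 facet normal -0.846 0.504 -0.176
  outer loop
   vertex 1.6 2.7 2.4
   vertex 2.1 3.4 2.0
   vertex 1.4 1.7 0.5
  endloop
 endfacet
 facet normal -0.696 0.039 0.717
  outer loop
   vertex 1.6 2.7 2.4
   vertex 2.5 2.2 3.3
   vertex 3.1 3.7 3.8
  endloop
 endfacet
 facet normal -0.699 0.659 0.279
  outer loop
   vertex 1.6 2.7 2.4
   vertex 3.1 3.7 3.8
   vertex 2.1 3.4 2.0
  endloop
 endfacet
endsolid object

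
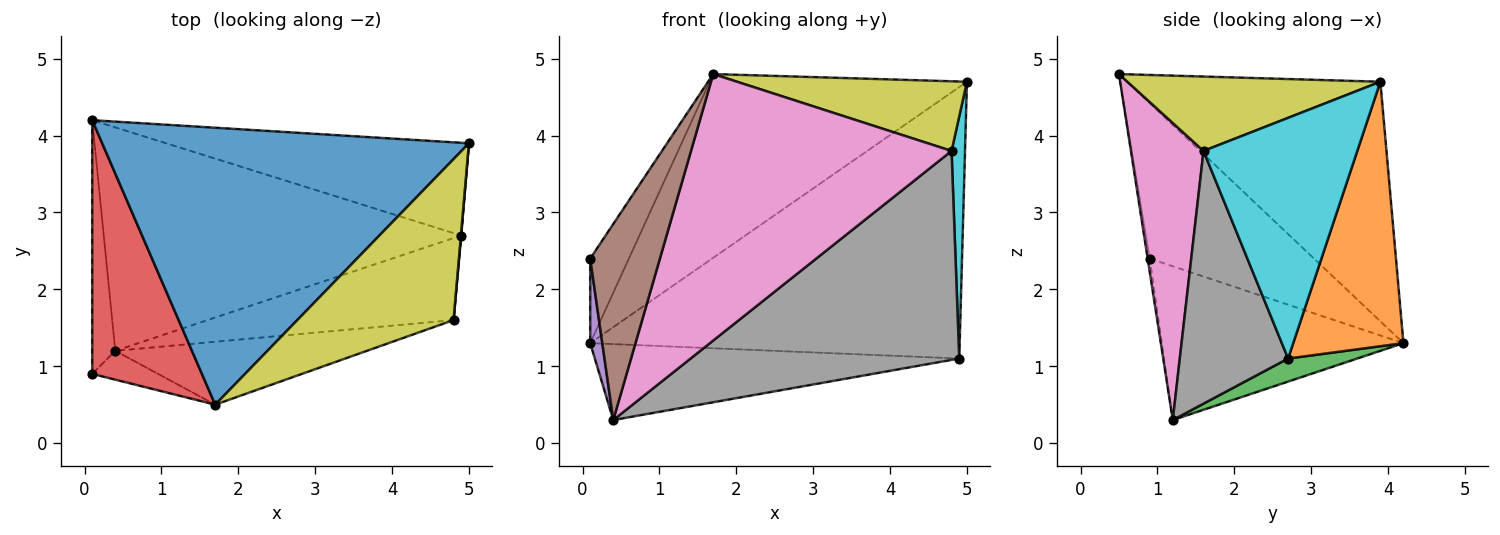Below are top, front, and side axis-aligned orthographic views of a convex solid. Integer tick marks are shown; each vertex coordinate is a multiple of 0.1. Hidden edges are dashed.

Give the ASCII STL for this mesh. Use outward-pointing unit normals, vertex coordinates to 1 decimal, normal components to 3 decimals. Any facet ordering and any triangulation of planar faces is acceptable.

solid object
 facet normal -0.478 0.486 0.732
  outer loop
   vertex 1.7 0.5 4.8
   vertex 5.0 3.9 4.7
   vertex 0.1 4.2 1.3
  endloop
 endfacet
 facet normal 0.272 0.911 -0.311
  outer loop
   vertex 4.9 2.7 1.1
   vertex 0.1 4.2 1.3
   vertex 5.0 3.9 4.7
  endloop
 endfacet
 facet normal 0.061 0.321 -0.945
  outer loop
   vertex 4.9 2.7 1.1
   vertex 0.4 1.2 0.3
   vertex 0.1 4.2 1.3
  endloop
 endfacet
 facet normal -0.802 0.189 0.566
  outer loop
   vertex 0.1 0.9 2.4
   vertex 1.7 0.5 4.8
   vertex 0.1 4.2 1.3
  endloop
 endfacet
 facet normal -0.988 -0.049 -0.148
  outer loop
   vertex 0.1 0.9 2.4
   vertex 0.1 4.2 1.3
   vertex 0.4 1.2 0.3
  endloop
 endfacet
 facet normal -0.029 -0.989 -0.145
  outer loop
   vertex 0.1 0.9 2.4
   vertex 0.4 1.2 0.3
   vertex 1.7 0.5 4.8
  endloop
 endfacet
 facet normal 0.262 -0.939 -0.222
  outer loop
   vertex 4.8 1.6 3.8
   vertex 1.7 0.5 4.8
   vertex 0.4 1.2 0.3
  endloop
 endfacet
 facet normal 0.351 -0.872 -0.342
  outer loop
   vertex 4.8 1.6 3.8
   vertex 0.4 1.2 0.3
   vertex 4.9 2.7 1.1
  endloop
 endfacet
 facet normal 0.400 -0.364 0.841
  outer loop
   vertex 4.8 1.6 3.8
   vertex 5.0 3.9 4.7
   vertex 1.7 0.5 4.8
  endloop
 endfacet
 facet normal 0.996 -0.087 0.001
  outer loop
   vertex 4.8 1.6 3.8
   vertex 4.9 2.7 1.1
   vertex 5.0 3.9 4.7
  endloop
 endfacet
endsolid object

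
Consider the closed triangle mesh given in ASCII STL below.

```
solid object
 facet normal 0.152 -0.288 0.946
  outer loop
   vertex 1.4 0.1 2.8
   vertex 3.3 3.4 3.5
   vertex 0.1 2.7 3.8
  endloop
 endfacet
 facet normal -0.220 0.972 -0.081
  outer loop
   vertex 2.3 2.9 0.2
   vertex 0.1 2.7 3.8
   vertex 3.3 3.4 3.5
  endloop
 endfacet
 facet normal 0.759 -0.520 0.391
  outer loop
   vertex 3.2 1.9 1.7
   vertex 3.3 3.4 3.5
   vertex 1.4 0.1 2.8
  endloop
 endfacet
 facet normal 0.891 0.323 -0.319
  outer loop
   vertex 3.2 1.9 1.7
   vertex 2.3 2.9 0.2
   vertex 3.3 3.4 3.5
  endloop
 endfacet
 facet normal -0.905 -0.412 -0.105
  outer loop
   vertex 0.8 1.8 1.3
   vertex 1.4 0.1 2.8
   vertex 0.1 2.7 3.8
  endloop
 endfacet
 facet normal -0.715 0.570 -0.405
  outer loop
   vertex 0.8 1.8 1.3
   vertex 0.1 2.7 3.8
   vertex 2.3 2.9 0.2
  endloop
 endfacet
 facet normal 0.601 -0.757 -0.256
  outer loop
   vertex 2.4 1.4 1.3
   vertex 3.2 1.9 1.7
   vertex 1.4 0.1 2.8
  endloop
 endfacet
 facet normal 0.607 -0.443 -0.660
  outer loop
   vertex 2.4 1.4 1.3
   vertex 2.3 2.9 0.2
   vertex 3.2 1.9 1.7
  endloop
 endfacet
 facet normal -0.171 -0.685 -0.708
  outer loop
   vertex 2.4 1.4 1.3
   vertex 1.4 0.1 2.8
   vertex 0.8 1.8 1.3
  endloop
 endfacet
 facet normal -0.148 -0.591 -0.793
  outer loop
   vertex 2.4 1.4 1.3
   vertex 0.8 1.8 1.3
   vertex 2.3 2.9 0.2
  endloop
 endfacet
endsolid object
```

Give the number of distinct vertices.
7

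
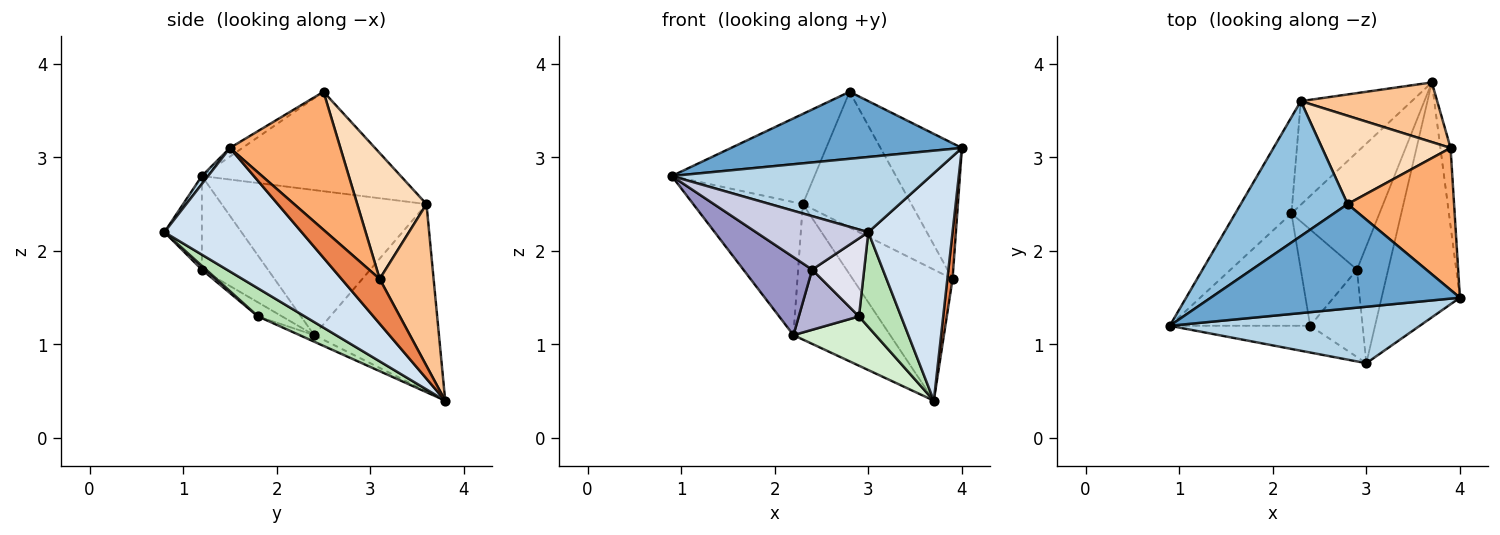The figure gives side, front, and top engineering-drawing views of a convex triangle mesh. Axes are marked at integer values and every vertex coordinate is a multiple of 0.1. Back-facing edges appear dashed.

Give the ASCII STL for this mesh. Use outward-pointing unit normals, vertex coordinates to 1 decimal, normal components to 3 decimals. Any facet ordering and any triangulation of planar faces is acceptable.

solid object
 facet normal -0.029 -0.540 0.841
  outer loop
   vertex 2.8 2.5 3.7
   vertex 0.9 1.2 2.8
   vertex 4.0 1.5 3.1
  endloop
 endfacet
 facet normal -0.612 0.439 0.658
  outer loop
   vertex 2.3 3.6 2.5
   vertex 0.9 1.2 2.8
   vertex 2.8 2.5 3.7
  endloop
 endfacet
 facet normal 0.019 -0.799 0.600
  outer loop
   vertex 3.0 0.8 2.2
   vertex 4.0 1.5 3.1
   vertex 0.9 1.2 2.8
  endloop
 endfacet
 facet normal 0.750 -0.460 -0.475
  outer loop
   vertex 3.0 0.8 2.2
   vertex 3.7 3.8 0.4
   vertex 4.0 1.5 3.1
  endloop
 endfacet
 facet normal 0.967 -0.132 -0.220
  outer loop
   vertex 3.9 3.1 1.7
   vertex 4.0 1.5 3.1
   vertex 3.7 3.8 0.4
  endloop
 endfacet
 facet normal 0.684 0.504 0.527
  outer loop
   vertex 3.9 3.1 1.7
   vertex 2.8 2.5 3.7
   vertex 4.0 1.5 3.1
  endloop
 endfacet
 facet normal 0.441 0.817 0.372
  outer loop
   vertex 3.9 3.1 1.7
   vertex 3.7 3.8 0.4
   vertex 2.3 3.6 2.5
  endloop
 endfacet
 facet normal 0.471 0.739 0.481
  outer loop
   vertex 3.9 3.1 1.7
   vertex 2.3 3.6 2.5
   vertex 2.8 2.5 3.7
  endloop
 endfacet
 facet normal -0.834 0.446 -0.323
  outer loop
   vertex 2.2 2.4 1.1
   vertex 0.9 1.2 2.8
   vertex 2.3 3.6 2.5
  endloop
 endfacet
 facet normal -0.716 0.555 -0.424
  outer loop
   vertex 2.2 2.4 1.1
   vertex 2.3 3.6 2.5
   vertex 3.7 3.8 0.4
  endloop
 endfacet
 facet normal 0.573 -0.516 -0.637
  outer loop
   vertex 2.9 1.8 1.3
   vertex 3.7 3.8 0.4
   vertex 3.0 0.8 2.2
  endloop
 endfacet
 facet normal -0.068 -0.386 -0.920
  outer loop
   vertex 2.9 1.8 1.3
   vertex 2.2 2.4 1.1
   vertex 3.7 3.8 0.4
  endloop
 endfacet
 facet normal -0.480 -0.500 -0.720
  outer loop
   vertex 2.4 1.2 1.8
   vertex 0.9 1.2 2.8
   vertex 2.2 2.4 1.1
  endloop
 endfacet
 facet normal -0.207 -0.518 -0.830
  outer loop
   vertex 2.4 1.2 1.8
   vertex 2.2 2.4 1.1
   vertex 2.9 1.8 1.3
  endloop
 endfacet
 facet normal -0.286 -0.857 -0.429
  outer loop
   vertex 2.4 1.2 1.8
   vertex 3.0 0.8 2.2
   vertex 0.9 1.2 2.8
  endloop
 endfacet
 facet normal 0.053 -0.665 -0.745
  outer loop
   vertex 2.4 1.2 1.8
   vertex 2.9 1.8 1.3
   vertex 3.0 0.8 2.2
  endloop
 endfacet
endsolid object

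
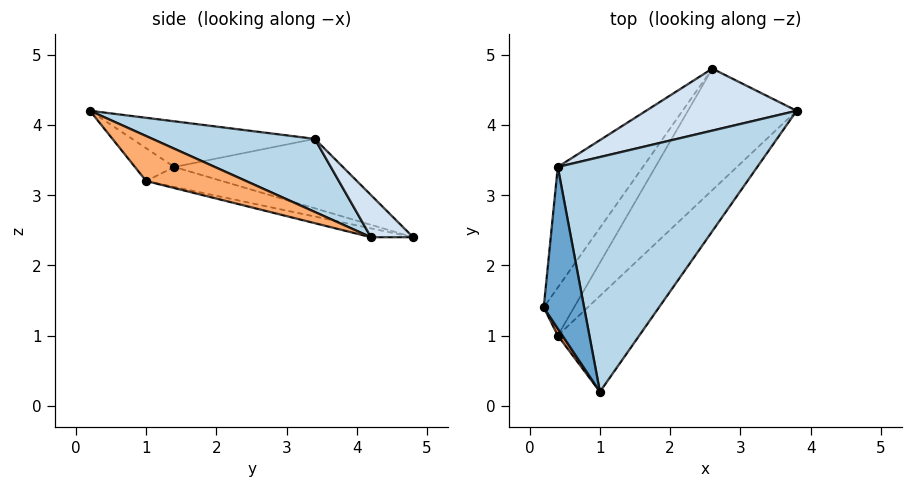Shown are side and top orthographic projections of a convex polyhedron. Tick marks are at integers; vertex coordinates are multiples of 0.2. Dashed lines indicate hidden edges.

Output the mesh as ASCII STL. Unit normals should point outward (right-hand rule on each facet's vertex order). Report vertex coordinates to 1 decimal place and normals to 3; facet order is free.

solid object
 facet normal -0.748 -0.058 0.661
  outer loop
   vertex 0.4 3.4 3.8
   vertex 0.2 1.4 3.4
   vertex 1.0 0.2 4.2
  endloop
 endfacet
 facet normal -0.617 0.213 -0.757
  outer loop
   vertex 0.4 3.4 3.8
   vertex 2.6 4.8 2.4
   vertex 0.2 1.4 3.4
  endloop
 endfacet
 facet normal 0.338 0.179 0.924
  outer loop
   vertex 0.4 3.4 3.8
   vertex 1.0 0.2 4.2
   vertex 3.8 4.2 2.4
  endloop
 endfacet
 facet normal 0.237 0.475 0.848
  outer loop
   vertex 0.4 3.4 3.8
   vertex 3.8 4.2 2.4
   vertex 2.6 4.8 2.4
  endloop
 endfacet
 facet normal -0.862 -0.492 0.123
  outer loop
   vertex 0.4 1.0 3.2
   vertex 1.0 0.2 4.2
   vertex 0.2 1.4 3.4
  endloop
 endfacet
 facet normal 0.390 -0.591 -0.706
  outer loop
   vertex 0.4 1.0 3.2
   vertex 3.8 4.2 2.4
   vertex 1.0 0.2 4.2
  endloop
 endfacet
 facet normal -0.544 0.141 -0.827
  outer loop
   vertex 0.4 1.0 3.2
   vertex 0.2 1.4 3.4
   vertex 2.6 4.8 2.4
  endloop
 endfacet
 facet normal -0.080 -0.161 -0.984
  outer loop
   vertex 0.4 1.0 3.2
   vertex 2.6 4.8 2.4
   vertex 3.8 4.2 2.4
  endloop
 endfacet
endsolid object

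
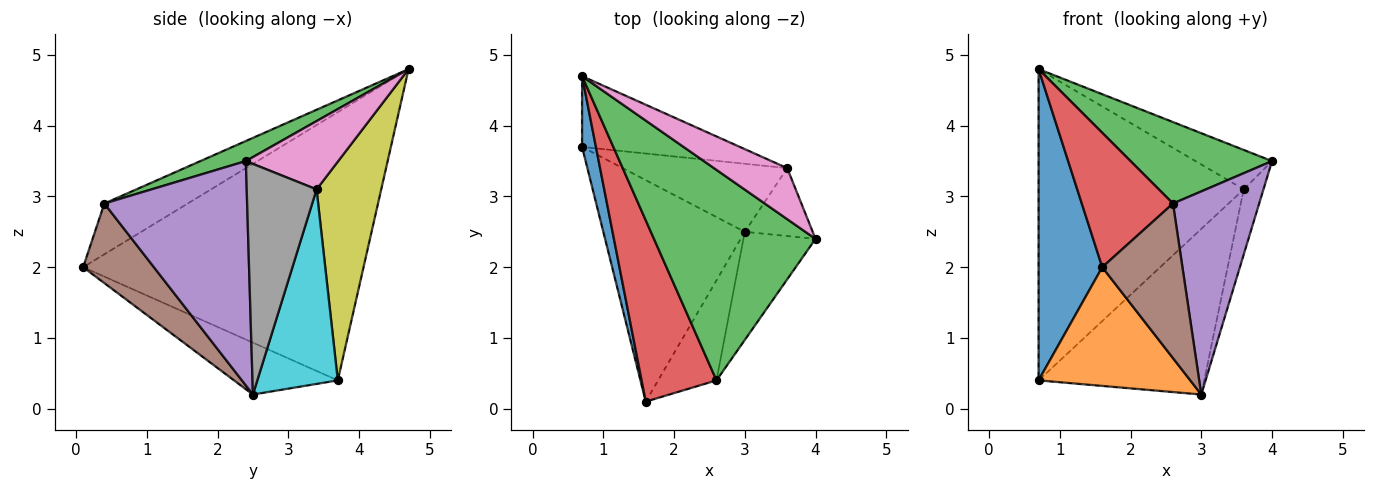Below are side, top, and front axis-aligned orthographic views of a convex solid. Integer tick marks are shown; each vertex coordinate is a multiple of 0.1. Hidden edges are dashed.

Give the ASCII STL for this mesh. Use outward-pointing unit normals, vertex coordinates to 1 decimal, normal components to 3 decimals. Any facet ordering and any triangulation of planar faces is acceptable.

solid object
 facet normal -0.974 -0.221 0.050
  outer loop
   vertex 0.7 3.7 0.4
   vertex 1.6 0.1 2.0
   vertex 0.7 4.7 4.8
  endloop
 endfacet
 facet normal -0.307 -0.450 -0.839
  outer loop
   vertex 0.7 3.7 0.4
   vertex 3.0 2.5 0.2
   vertex 1.6 0.1 2.0
  endloop
 endfacet
 facet normal 0.115 -0.358 0.926
  outer loop
   vertex 2.6 0.4 2.9
   vertex 4.0 2.4 3.5
   vertex 0.7 4.7 4.8
  endloop
 endfacet
 facet normal -0.478 -0.523 0.706
  outer loop
   vertex 2.6 0.4 2.9
   vertex 0.7 4.7 4.8
   vertex 1.6 0.1 2.0
  endloop
 endfacet
 facet normal 0.825 -0.498 -0.265
  outer loop
   vertex 2.6 0.4 2.9
   vertex 3.0 2.5 0.2
   vertex 4.0 2.4 3.5
  endloop
 endfacet
 facet normal 0.595 -0.675 -0.437
  outer loop
   vertex 2.6 0.4 2.9
   vertex 1.6 0.1 2.0
   vertex 3.0 2.5 0.2
  endloop
 endfacet
 facet normal 0.594 0.492 0.637
  outer loop
   vertex 3.6 3.4 3.1
   vertex 0.7 4.7 4.8
   vertex 4.0 2.4 3.5
  endloop
 endfacet
 facet normal 0.926 0.261 -0.273
  outer loop
   vertex 3.6 3.4 3.1
   vertex 4.0 2.4 3.5
   vertex 3.0 2.5 0.2
  endloop
 endfacet
 facet normal 0.294 0.932 -0.212
  outer loop
   vertex 3.6 3.4 3.1
   vertex 0.7 3.7 0.4
   vertex 0.7 4.7 4.8
  endloop
 endfacet
 facet normal 0.410 0.844 -0.347
  outer loop
   vertex 3.6 3.4 3.1
   vertex 3.0 2.5 0.2
   vertex 0.7 3.7 0.4
  endloop
 endfacet
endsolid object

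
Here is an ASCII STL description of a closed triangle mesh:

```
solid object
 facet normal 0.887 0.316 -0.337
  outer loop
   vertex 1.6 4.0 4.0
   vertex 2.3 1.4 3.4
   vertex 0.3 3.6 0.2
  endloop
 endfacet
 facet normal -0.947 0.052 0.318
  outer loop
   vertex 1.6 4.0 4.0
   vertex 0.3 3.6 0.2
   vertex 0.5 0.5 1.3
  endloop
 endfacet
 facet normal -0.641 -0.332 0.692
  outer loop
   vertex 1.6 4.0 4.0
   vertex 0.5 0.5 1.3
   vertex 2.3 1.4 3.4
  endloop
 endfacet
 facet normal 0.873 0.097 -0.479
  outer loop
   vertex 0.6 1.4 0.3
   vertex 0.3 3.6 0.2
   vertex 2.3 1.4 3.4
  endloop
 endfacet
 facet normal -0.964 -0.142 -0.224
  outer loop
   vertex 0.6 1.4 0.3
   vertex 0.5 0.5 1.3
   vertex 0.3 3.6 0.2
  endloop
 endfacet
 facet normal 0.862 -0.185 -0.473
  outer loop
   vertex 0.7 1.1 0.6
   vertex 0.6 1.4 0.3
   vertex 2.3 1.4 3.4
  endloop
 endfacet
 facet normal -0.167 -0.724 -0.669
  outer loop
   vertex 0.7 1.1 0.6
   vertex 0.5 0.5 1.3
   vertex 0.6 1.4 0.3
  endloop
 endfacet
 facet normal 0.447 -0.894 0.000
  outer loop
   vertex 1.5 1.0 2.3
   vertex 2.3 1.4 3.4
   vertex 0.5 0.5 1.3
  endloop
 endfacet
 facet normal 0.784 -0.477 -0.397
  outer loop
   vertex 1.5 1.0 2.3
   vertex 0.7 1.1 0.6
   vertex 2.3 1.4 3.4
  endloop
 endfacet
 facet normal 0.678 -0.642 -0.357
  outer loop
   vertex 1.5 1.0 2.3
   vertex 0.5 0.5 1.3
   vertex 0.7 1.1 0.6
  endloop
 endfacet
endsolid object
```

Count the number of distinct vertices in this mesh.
7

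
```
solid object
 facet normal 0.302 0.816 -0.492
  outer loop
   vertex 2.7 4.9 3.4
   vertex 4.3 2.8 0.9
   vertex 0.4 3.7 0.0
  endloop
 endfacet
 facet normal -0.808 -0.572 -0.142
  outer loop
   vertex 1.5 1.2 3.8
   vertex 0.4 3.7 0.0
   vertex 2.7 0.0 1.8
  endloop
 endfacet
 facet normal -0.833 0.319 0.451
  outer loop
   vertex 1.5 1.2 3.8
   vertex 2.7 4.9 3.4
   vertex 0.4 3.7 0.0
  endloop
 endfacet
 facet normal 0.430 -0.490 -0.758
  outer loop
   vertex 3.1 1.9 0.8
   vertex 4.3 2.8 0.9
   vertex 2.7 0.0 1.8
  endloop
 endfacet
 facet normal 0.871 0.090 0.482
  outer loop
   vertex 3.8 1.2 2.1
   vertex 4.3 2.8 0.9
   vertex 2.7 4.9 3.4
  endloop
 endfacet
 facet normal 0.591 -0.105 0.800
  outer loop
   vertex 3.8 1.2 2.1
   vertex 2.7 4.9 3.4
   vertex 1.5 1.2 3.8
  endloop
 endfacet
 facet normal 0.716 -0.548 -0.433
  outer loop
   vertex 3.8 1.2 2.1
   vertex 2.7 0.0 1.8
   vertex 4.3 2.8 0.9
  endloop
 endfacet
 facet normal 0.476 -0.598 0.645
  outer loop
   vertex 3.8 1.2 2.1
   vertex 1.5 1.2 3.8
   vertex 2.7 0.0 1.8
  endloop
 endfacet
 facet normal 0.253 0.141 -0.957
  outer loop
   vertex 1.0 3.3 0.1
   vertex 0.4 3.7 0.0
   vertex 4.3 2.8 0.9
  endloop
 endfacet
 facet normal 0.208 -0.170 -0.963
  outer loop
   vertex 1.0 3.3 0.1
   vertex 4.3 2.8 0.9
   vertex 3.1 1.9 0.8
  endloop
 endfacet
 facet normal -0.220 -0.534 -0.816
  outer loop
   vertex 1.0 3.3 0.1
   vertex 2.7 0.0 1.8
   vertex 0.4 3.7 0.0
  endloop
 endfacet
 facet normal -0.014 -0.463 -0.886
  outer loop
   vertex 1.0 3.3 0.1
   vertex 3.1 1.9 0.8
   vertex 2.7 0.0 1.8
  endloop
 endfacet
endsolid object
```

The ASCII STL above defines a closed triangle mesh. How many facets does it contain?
12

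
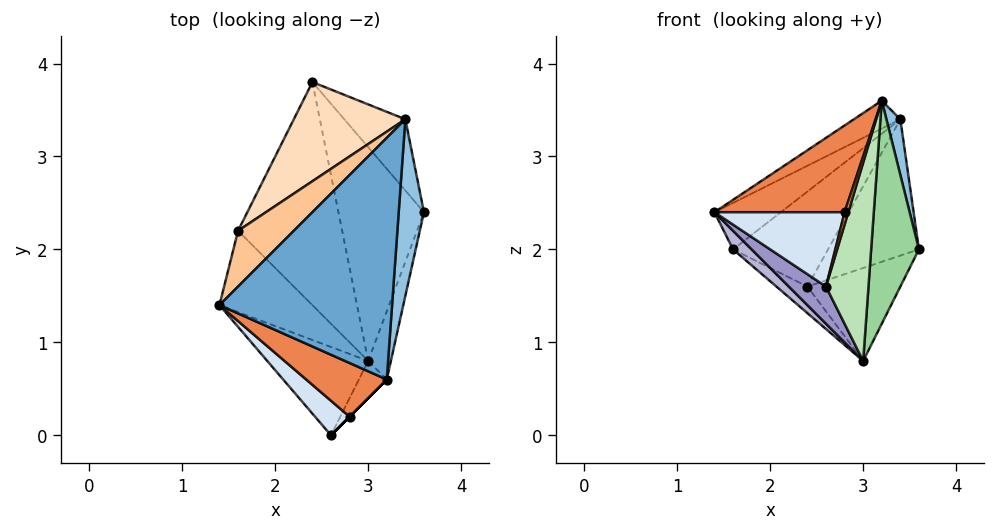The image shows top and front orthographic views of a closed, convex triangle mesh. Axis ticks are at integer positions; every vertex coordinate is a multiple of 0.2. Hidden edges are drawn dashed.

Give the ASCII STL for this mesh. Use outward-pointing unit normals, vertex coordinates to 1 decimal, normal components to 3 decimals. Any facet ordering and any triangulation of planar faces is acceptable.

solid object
 facet normal -0.522 0.098 0.848
  outer loop
   vertex 3.4 3.4 3.4
   vertex 1.4 1.4 2.4
   vertex 3.2 0.6 3.6
  endloop
 endfacet
 facet normal 0.982 -0.057 0.181
  outer loop
   vertex 3.4 3.4 3.4
   vertex 3.2 0.6 3.6
   vertex 3.6 2.4 2.0
  endloop
 endfacet
 facet normal 0.765 0.571 -0.298
  outer loop
   vertex 2.4 3.8 1.6
   vertex 3.4 3.4 3.4
   vertex 3.6 2.4 2.0
  endloop
 endfacet
 facet normal -0.614 -0.716 0.332
  outer loop
   vertex 2.8 0.2 2.4
   vertex 1.4 1.4 2.4
   vertex 2.6 0.0 1.6
  endloop
 endfacet
 facet normal -0.589 -0.687 0.425
  outer loop
   vertex 2.8 0.2 2.4
   vertex 3.2 0.6 3.6
   vertex 1.4 1.4 2.4
  endloop
 endfacet
 facet normal 0.707 -0.707 0.000
  outer loop
   vertex 2.8 0.2 2.4
   vertex 2.6 0.0 1.6
   vertex 3.2 0.6 3.6
  endloop
 endfacet
 facet normal -0.716 0.447 0.537
  outer loop
   vertex 1.6 2.2 2.0
   vertex 1.4 1.4 2.4
   vertex 3.4 3.4 3.4
  endloop
 endfacet
 facet normal -0.715 0.484 0.505
  outer loop
   vertex 1.6 2.2 2.0
   vertex 3.4 3.4 3.4
   vertex 2.4 3.8 1.6
  endloop
 endfacet
 facet normal 0.611 0.316 -0.726
  outer loop
   vertex 3.0 0.8 0.8
   vertex 2.4 3.8 1.6
   vertex 3.6 2.4 2.0
  endloop
 endfacet
 facet normal 0.953 -0.291 -0.089
  outer loop
   vertex 3.0 0.8 0.8
   vertex 3.6 2.4 2.0
   vertex 3.2 0.6 3.6
  endloop
 endfacet
 facet normal 0.848 -0.522 -0.098
  outer loop
   vertex 3.0 0.8 0.8
   vertex 3.2 0.6 3.6
   vertex 2.6 0.0 1.6
  endloop
 endfacet
 facet normal -0.591 0.095 -0.801
  outer loop
   vertex 3.0 0.8 0.8
   vertex 1.6 2.2 2.0
   vertex 2.4 3.8 1.6
  endloop
 endfacet
 facet normal -0.730 -0.265 -0.630
  outer loop
   vertex 3.0 0.8 0.8
   vertex 2.6 0.0 1.6
   vertex 1.4 1.4 2.4
  endloop
 endfacet
 facet normal -0.727 -0.153 -0.669
  outer loop
   vertex 3.0 0.8 0.8
   vertex 1.4 1.4 2.4
   vertex 1.6 2.2 2.0
  endloop
 endfacet
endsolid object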